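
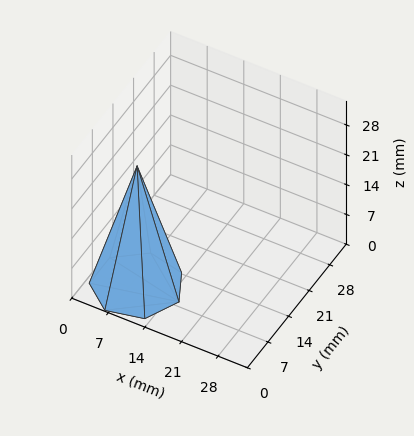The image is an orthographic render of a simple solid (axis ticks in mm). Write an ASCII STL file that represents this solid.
Reading the render: the shape is a regular 7-sided pyramid, base circumscribed radius ≈ 8 mm, apex at z ≈ 28 mm (dimensions read to the nearest mm from the axis ticks). For the STL, each face is triangulated and given an outward normal.

solid part
  facet normal 0.0000 0.0000 -1.0000
    outer loop
      vertex 6.220 15.799 0.000
      vertex 12.988 14.255 0.000
      vertex 16.000 8.000 0.000
    endloop
  endfacet
  facet normal 0.0000 0.0000 -1.0000
    outer loop
      vertex 0.792 11.471 0.000
      vertex 6.220 15.799 0.000
      vertex 16.000 8.000 0.000
    endloop
  endfacet
  facet normal 0.0000 0.0000 -1.0000
    outer loop
      vertex 0.792 4.529 0.000
      vertex 0.792 11.471 0.000
      vertex 16.000 8.000 0.000
    endloop
  endfacet
  facet normal 0.0000 0.0000 -1.0000
    outer loop
      vertex 6.220 0.201 0.000
      vertex 0.792 4.529 0.000
      vertex 16.000 8.000 0.000
    endloop
  endfacet
  facet normal 0.0000 0.0000 -1.0000
    outer loop
      vertex 12.988 1.745 0.000
      vertex 6.220 0.201 0.000
      vertex 16.000 8.000 0.000
    endloop
  endfacet
  facet normal 0.8725 0.4202 0.2493
    outer loop
      vertex 16.000 8.000 0.000
      vertex 12.988 14.255 0.000
      vertex 8.000 8.000 28.000
    endloop
  endfacet
  facet normal 0.2154 0.9442 0.2493
    outer loop
      vertex 12.988 14.255 0.000
      vertex 6.220 15.799 0.000
      vertex 8.000 8.000 28.000
    endloop
  endfacet
  facet normal -0.6037 0.7572 0.2493
    outer loop
      vertex 6.220 15.799 0.000
      vertex 0.792 11.471 0.000
      vertex 8.000 8.000 28.000
    endloop
  endfacet
  facet normal -0.9684 0.0000 0.2493
    outer loop
      vertex 0.792 11.471 0.000
      vertex 0.792 4.529 0.000
      vertex 8.000 8.000 28.000
    endloop
  endfacet
  facet normal -0.6037 -0.7572 0.2493
    outer loop
      vertex 0.792 4.529 0.000
      vertex 6.220 0.201 0.000
      vertex 8.000 8.000 28.000
    endloop
  endfacet
  facet normal 0.2154 -0.9442 0.2493
    outer loop
      vertex 6.220 0.201 0.000
      vertex 12.988 1.745 0.000
      vertex 8.000 8.000 28.000
    endloop
  endfacet
  facet normal 0.8725 -0.4202 0.2493
    outer loop
      vertex 12.988 1.745 0.000
      vertex 16.000 8.000 0.000
      vertex 8.000 8.000 28.000
    endloop
  endfacet
endsolid part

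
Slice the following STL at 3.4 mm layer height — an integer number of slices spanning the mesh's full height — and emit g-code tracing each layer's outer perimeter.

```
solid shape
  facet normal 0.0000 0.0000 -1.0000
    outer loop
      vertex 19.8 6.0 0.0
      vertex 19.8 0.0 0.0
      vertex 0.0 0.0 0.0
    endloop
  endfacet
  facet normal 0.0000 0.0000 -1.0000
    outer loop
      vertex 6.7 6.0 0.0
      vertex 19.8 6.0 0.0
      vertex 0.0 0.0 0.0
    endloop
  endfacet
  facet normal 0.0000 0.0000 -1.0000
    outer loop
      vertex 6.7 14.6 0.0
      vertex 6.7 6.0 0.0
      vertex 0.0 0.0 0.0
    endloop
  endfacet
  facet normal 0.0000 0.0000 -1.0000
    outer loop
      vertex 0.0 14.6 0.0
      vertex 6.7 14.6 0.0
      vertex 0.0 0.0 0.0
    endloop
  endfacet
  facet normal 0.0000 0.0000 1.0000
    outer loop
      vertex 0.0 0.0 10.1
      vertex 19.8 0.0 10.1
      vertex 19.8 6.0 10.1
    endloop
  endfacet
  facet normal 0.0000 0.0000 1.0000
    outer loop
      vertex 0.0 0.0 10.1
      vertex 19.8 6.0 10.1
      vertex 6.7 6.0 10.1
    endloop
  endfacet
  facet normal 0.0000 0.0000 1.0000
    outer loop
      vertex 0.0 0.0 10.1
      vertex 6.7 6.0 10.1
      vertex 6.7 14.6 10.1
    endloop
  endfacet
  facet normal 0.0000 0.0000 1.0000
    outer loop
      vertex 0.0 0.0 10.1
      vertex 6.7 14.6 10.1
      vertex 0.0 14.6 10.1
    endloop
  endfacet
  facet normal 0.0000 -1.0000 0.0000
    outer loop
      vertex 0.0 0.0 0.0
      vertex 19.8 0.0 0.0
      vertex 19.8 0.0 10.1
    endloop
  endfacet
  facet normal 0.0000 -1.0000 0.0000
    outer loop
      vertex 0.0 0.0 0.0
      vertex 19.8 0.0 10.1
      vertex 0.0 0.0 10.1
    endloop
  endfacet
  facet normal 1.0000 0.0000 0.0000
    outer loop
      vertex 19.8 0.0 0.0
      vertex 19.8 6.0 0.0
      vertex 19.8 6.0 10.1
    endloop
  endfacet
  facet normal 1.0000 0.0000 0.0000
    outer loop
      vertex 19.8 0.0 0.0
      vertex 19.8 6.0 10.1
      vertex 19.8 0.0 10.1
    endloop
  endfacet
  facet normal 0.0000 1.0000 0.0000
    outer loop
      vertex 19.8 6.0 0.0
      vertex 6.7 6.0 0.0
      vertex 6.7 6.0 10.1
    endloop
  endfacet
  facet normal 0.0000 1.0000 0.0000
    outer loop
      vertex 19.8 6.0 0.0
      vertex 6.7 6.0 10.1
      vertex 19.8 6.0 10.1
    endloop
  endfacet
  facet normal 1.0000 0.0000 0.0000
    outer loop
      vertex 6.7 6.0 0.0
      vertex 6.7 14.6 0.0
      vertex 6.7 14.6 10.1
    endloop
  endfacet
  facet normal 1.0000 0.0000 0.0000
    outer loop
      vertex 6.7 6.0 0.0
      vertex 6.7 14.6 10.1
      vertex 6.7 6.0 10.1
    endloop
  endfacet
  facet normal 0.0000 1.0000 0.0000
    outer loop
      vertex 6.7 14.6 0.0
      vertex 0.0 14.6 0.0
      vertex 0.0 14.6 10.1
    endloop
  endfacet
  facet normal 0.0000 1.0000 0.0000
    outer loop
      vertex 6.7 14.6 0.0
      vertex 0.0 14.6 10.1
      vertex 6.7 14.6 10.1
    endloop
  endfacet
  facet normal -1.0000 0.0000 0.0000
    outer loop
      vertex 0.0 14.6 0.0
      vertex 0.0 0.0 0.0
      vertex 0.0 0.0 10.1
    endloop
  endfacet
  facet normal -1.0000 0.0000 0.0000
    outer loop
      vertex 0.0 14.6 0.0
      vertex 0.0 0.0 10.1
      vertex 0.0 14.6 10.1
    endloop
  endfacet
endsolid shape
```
; perimeter-only toolpath
G21 ; units = mm
G90 ; absolute positioning
G28 ; home
; layer 1
G0 Z3.4
G0 X0.0 Y0.0
G1 X19.8 Y0.0
G1 X19.8 Y6.0
G1 X6.7 Y6.0
G1 X6.7 Y14.6
G1 X0.0 Y14.6
G1 X0.0 Y0.0
; layer 2
G0 Z6.7
G0 X0.0 Y0.0
G1 X19.8 Y0.0
G1 X19.8 Y6.0
G1 X6.7 Y6.0
G1 X6.7 Y14.6
G1 X0.0 Y14.6
G1 X0.0 Y0.0
; layer 3
G0 Z10.1
G0 X0.0 Y0.0
G1 X19.8 Y0.0
G1 X19.8 Y6.0
G1 X6.7 Y6.0
G1 X6.7 Y14.6
G1 X0.0 Y14.6
G1 X0.0 Y0.0
M2 ; end

The solid is an L-shaped prism: outer 19.8 × 14.6 mm, arm thicknesses ≈ 6 mm (horizontal) and 6.7 mm (vertical), extruded 10.1 mm in z. Slicing at Δz = 3.4 mm — 3 equal slices spanning the solid's height, so layer i sits at z = i·h/3 — gives 3 non-empty perimeters. Each is a 6-segment closed polygon; G0 lifts to the layer z and rapids to the start vertex, then G1 traces the edges.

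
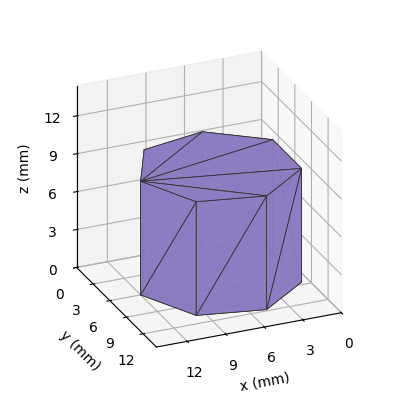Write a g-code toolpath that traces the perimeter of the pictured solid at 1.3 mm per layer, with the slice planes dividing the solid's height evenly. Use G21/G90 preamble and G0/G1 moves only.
Reading the render: the shape is a regular 7-sided prism (a cylinder approximated with 7 flat sides), circumscribed radius ≈ 6 mm, height ≈ 9 mm (dimensions read to the nearest mm from the axis ticks). For the g-code, the solid's height is divided into equal slices at the stated Δz and each level perimeter traced with G1 moves after a G0 lift.

; perimeter-only toolpath
G21 ; units = mm
G90 ; absolute positioning
G28 ; home
; layer 1
G0 Z1.3
G0 X12.0 Y6.0
G1 X9.7 Y10.7
G1 X4.7 Y11.8
G1 X0.6 Y8.6
G1 X0.6 Y3.4
G1 X4.7 Y0.2
G1 X9.7 Y1.3
G1 X12.0 Y6.0
; layer 2
G0 Z2.6
G0 X12.0 Y6.0
G1 X9.7 Y10.7
G1 X4.7 Y11.8
G1 X0.6 Y8.6
G1 X0.6 Y3.4
G1 X4.7 Y0.2
G1 X9.7 Y1.3
G1 X12.0 Y6.0
; layer 3
G0 Z3.9
G0 X12.0 Y6.0
G1 X9.7 Y10.7
G1 X4.7 Y11.8
G1 X0.6 Y8.6
G1 X0.6 Y3.4
G1 X4.7 Y0.2
G1 X9.7 Y1.3
G1 X12.0 Y6.0
; layer 4
G0 Z5.1
G0 X12.0 Y6.0
G1 X9.7 Y10.7
G1 X4.7 Y11.8
G1 X0.6 Y8.6
G1 X0.6 Y3.4
G1 X4.7 Y0.2
G1 X9.7 Y1.3
G1 X12.0 Y6.0
; layer 5
G0 Z6.4
G0 X12.0 Y6.0
G1 X9.7 Y10.7
G1 X4.7 Y11.8
G1 X0.6 Y8.6
G1 X0.6 Y3.4
G1 X4.7 Y0.2
G1 X9.7 Y1.3
G1 X12.0 Y6.0
; layer 6
G0 Z7.7
G0 X12.0 Y6.0
G1 X9.7 Y10.7
G1 X4.7 Y11.8
G1 X0.6 Y8.6
G1 X0.6 Y3.4
G1 X4.7 Y0.2
G1 X9.7 Y1.3
G1 X12.0 Y6.0
; layer 7
G0 Z9.0
G0 X12.0 Y6.0
G1 X9.7 Y10.7
G1 X4.7 Y11.8
G1 X0.6 Y8.6
G1 X0.6 Y3.4
G1 X4.7 Y0.2
G1 X9.7 Y1.3
G1 X12.0 Y6.0
M2 ; end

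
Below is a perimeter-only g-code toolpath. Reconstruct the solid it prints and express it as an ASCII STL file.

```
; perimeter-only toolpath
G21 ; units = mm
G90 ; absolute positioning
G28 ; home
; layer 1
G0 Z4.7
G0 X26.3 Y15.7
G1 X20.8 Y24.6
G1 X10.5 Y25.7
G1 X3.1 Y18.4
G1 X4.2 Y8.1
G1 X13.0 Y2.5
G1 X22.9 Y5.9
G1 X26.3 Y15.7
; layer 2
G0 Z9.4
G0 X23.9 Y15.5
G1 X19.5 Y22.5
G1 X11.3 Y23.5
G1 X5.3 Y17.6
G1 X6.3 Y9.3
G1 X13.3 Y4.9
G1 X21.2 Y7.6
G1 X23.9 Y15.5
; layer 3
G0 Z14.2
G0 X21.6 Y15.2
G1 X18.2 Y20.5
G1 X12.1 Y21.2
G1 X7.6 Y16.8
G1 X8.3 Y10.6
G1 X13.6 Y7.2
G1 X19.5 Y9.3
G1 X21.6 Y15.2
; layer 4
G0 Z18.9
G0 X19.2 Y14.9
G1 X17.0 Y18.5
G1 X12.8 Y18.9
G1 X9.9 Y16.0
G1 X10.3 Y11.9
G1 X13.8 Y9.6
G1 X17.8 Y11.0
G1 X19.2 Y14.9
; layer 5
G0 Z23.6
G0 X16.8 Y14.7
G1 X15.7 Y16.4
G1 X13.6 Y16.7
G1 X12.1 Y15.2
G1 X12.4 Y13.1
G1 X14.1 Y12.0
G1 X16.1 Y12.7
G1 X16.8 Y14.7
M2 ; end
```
solid part
  facet normal 0.0000 0.0000 -1.0000
    outer loop
      vertex 9.7 28.0 0.0
      vertex 22.1 26.6 0.0
      vertex 28.7 16.0 0.0
    endloop
  endfacet
  facet normal 0.0000 0.0000 -1.0000
    outer loop
      vertex 0.8 19.2 0.0
      vertex 9.7 28.0 0.0
      vertex 28.7 16.0 0.0
    endloop
  endfacet
  facet normal 0.0000 0.0000 -1.0000
    outer loop
      vertex 2.2 6.8 0.0
      vertex 0.8 19.2 0.0
      vertex 28.7 16.0 0.0
    endloop
  endfacet
  facet normal 0.0000 0.0000 -1.0000
    outer loop
      vertex 12.7 0.1 0.0
      vertex 2.2 6.8 0.0
      vertex 28.7 16.0 0.0
    endloop
  endfacet
  facet normal 0.0000 0.0000 -1.0000
    outer loop
      vertex 24.6 4.2 0.0
      vertex 12.7 0.1 0.0
      vertex 28.7 16.0 0.0
    endloop
  endfacet
  facet normal 0.7716 0.4804 0.4170
    outer loop
      vertex 28.7 16.0 0.0
      vertex 22.1 26.6 0.0
      vertex 14.4 14.4 28.3
    endloop
  endfacet
  facet normal 0.1020 0.9031 0.4171
    outer loop
      vertex 22.1 26.6 0.0
      vertex 9.7 28.0 0.0
      vertex 14.4 14.4 28.3
    endloop
  endfacet
  facet normal -0.6391 0.6464 0.4168
    outer loop
      vertex 9.7 28.0 0.0
      vertex 0.8 19.2 0.0
      vertex 14.4 14.4 28.3
    endloop
  endfacet
  facet normal -0.9033 -0.1020 0.4168
    outer loop
      vertex 0.8 19.2 0.0
      vertex 2.2 6.8 0.0
      vertex 14.4 14.4 28.3
    endloop
  endfacet
  facet normal -0.4890 -0.7664 0.4166
    outer loop
      vertex 2.2 6.8 0.0
      vertex 12.7 0.1 0.0
      vertex 14.4 14.4 28.3
    endloop
  endfacet
  facet normal 0.2961 -0.8595 0.4165
    outer loop
      vertex 12.7 0.1 0.0
      vertex 24.6 4.2 0.0
      vertex 14.4 14.4 28.3
    endloop
  endfacet
  facet normal 0.8586 -0.2983 0.4170
    outer loop
      vertex 24.6 4.2 0.0
      vertex 28.7 16.0 0.0
      vertex 14.4 14.4 28.3
    endloop
  endfacet
endsolid part

The G0 Z moves step by Δz≈4.7 mm. The G1 loops shrink linearly with z, so the solid tapers from its base footprint up to z≈28.3. Closing with a flat bottom cap and the tapered top and triangulating gives 12 facets — a regular 7-sided pyramid, base circumscribed radius ≈ 14.4 mm, apex at z ≈ 28.3 mm.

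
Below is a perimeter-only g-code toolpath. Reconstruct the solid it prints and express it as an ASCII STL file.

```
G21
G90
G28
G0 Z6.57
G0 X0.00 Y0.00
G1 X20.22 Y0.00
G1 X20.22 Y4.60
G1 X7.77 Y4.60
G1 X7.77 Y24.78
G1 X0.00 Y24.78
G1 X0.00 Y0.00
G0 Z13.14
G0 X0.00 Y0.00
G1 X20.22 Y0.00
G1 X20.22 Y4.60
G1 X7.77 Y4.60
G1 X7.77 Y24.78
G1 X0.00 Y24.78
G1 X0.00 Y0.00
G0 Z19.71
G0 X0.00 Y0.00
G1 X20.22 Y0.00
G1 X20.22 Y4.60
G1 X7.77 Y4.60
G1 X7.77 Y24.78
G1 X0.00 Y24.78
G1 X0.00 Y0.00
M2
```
solid part
  facet normal 0.0000 0.0000 -1.0000
    outer loop
      vertex 20.22 4.60 0.00
      vertex 20.22 0.00 0.00
      vertex 0.00 0.00 0.00
    endloop
  endfacet
  facet normal 0.0000 0.0000 -1.0000
    outer loop
      vertex 7.77 4.60 0.00
      vertex 20.22 4.60 0.00
      vertex 0.00 0.00 0.00
    endloop
  endfacet
  facet normal 0.0000 0.0000 -1.0000
    outer loop
      vertex 7.77 24.78 0.00
      vertex 7.77 4.60 0.00
      vertex 0.00 0.00 0.00
    endloop
  endfacet
  facet normal 0.0000 0.0000 -1.0000
    outer loop
      vertex 0.00 24.78 0.00
      vertex 7.77 24.78 0.00
      vertex 0.00 0.00 0.00
    endloop
  endfacet
  facet normal 0.0000 0.0000 1.0000
    outer loop
      vertex 0.00 0.00 19.71
      vertex 20.22 0.00 19.71
      vertex 20.22 4.60 19.71
    endloop
  endfacet
  facet normal 0.0000 0.0000 1.0000
    outer loop
      vertex 0.00 0.00 19.71
      vertex 20.22 4.60 19.71
      vertex 7.77 4.60 19.71
    endloop
  endfacet
  facet normal 0.0000 0.0000 1.0000
    outer loop
      vertex 0.00 0.00 19.71
      vertex 7.77 4.60 19.71
      vertex 7.77 24.78 19.71
    endloop
  endfacet
  facet normal 0.0000 0.0000 1.0000
    outer loop
      vertex 0.00 0.00 19.71
      vertex 7.77 24.78 19.71
      vertex 0.00 24.78 19.71
    endloop
  endfacet
  facet normal 0.0000 -1.0000 0.0000
    outer loop
      vertex 0.00 0.00 0.00
      vertex 20.22 0.00 0.00
      vertex 20.22 0.00 19.71
    endloop
  endfacet
  facet normal 0.0000 -1.0000 0.0000
    outer loop
      vertex 0.00 0.00 0.00
      vertex 20.22 0.00 19.71
      vertex 0.00 0.00 19.71
    endloop
  endfacet
  facet normal 1.0000 0.0000 0.0000
    outer loop
      vertex 20.22 0.00 0.00
      vertex 20.22 4.60 0.00
      vertex 20.22 4.60 19.71
    endloop
  endfacet
  facet normal 1.0000 0.0000 0.0000
    outer loop
      vertex 20.22 0.00 0.00
      vertex 20.22 4.60 19.71
      vertex 20.22 0.00 19.71
    endloop
  endfacet
  facet normal 0.0000 1.0000 0.0000
    outer loop
      vertex 20.22 4.60 0.00
      vertex 7.77 4.60 0.00
      vertex 7.77 4.60 19.71
    endloop
  endfacet
  facet normal 0.0000 1.0000 0.0000
    outer loop
      vertex 20.22 4.60 0.00
      vertex 7.77 4.60 19.71
      vertex 20.22 4.60 19.71
    endloop
  endfacet
  facet normal 1.0000 0.0000 0.0000
    outer loop
      vertex 7.77 4.60 0.00
      vertex 7.77 24.78 0.00
      vertex 7.77 24.78 19.71
    endloop
  endfacet
  facet normal 1.0000 0.0000 0.0000
    outer loop
      vertex 7.77 4.60 0.00
      vertex 7.77 24.78 19.71
      vertex 7.77 4.60 19.71
    endloop
  endfacet
  facet normal 0.0000 1.0000 0.0000
    outer loop
      vertex 7.77 24.78 0.00
      vertex 0.00 24.78 0.00
      vertex 0.00 24.78 19.71
    endloop
  endfacet
  facet normal 0.0000 1.0000 0.0000
    outer loop
      vertex 7.77 24.78 0.00
      vertex 0.00 24.78 19.71
      vertex 7.77 24.78 19.71
    endloop
  endfacet
  facet normal -1.0000 0.0000 0.0000
    outer loop
      vertex 0.00 24.78 0.00
      vertex 0.00 0.00 0.00
      vertex 0.00 0.00 19.71
    endloop
  endfacet
  facet normal -1.0000 0.0000 0.0000
    outer loop
      vertex 0.00 24.78 0.00
      vertex 0.00 0.00 19.71
      vertex 0.00 24.78 19.71
    endloop
  endfacet
endsolid part

The G0 Z moves step by Δz≈6.57 mm. Every layer's G1 loop is the same polygon, so the solid is a straight extrusion of it from z=0 to z≈19.7. Closing with flat bottom and top caps and triangulating gives 20 facets — an L-shaped prism: outer 20.2 × 24.8 mm, arm thicknesses ≈ 4.6 mm (horizontal) and 7.77 mm (vertical), extruded 19.7 mm in z.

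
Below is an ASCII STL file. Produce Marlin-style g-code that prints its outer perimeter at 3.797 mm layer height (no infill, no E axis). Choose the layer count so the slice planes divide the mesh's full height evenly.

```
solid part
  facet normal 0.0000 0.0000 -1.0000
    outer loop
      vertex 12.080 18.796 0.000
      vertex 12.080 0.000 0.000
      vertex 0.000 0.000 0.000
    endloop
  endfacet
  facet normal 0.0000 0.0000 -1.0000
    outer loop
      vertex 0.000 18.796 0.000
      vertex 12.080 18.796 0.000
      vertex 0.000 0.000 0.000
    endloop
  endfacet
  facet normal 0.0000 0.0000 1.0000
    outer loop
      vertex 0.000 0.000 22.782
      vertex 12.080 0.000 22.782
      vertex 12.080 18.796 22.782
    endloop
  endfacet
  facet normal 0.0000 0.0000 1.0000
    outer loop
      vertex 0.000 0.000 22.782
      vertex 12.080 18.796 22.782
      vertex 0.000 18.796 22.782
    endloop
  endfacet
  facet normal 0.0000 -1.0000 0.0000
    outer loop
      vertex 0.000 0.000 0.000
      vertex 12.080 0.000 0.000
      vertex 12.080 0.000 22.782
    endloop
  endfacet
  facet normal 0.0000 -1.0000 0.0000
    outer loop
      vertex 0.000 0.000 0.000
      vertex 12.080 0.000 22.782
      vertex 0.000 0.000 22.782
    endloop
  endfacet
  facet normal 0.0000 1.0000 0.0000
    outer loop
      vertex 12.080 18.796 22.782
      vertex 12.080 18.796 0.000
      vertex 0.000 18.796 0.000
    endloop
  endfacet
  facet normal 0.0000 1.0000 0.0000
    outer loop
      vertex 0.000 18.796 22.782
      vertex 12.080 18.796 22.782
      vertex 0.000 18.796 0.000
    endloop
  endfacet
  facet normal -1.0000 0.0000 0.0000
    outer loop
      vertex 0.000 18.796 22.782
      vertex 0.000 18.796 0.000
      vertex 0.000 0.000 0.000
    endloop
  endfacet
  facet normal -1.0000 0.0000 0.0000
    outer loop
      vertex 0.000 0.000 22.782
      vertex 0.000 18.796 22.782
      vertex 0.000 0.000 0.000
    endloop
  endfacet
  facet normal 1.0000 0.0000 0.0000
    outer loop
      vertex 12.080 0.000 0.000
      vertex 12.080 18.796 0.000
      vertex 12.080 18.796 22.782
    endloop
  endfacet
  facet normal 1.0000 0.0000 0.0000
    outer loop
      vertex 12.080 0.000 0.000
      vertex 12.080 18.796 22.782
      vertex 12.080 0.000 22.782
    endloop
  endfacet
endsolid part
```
; perimeter-only toolpath
G21 ; units = mm
G90 ; absolute positioning
G28 ; home
; layer 1
G0 Z3.797
G0 X0.000 Y0.000
G1 X12.080 Y0.000
G1 X12.080 Y18.796
G1 X0.000 Y18.796
G1 X0.000 Y0.000
; layer 2
G0 Z7.594
G0 X0.000 Y0.000
G1 X12.080 Y0.000
G1 X12.080 Y18.796
G1 X0.000 Y18.796
G1 X0.000 Y0.000
; layer 3
G0 Z11.391
G0 X0.000 Y0.000
G1 X12.080 Y0.000
G1 X12.080 Y18.796
G1 X0.000 Y18.796
G1 X0.000 Y0.000
; layer 4
G0 Z15.188
G0 X0.000 Y0.000
G1 X12.080 Y0.000
G1 X12.080 Y18.796
G1 X0.000 Y18.796
G1 X0.000 Y0.000
; layer 5
G0 Z18.985
G0 X0.000 Y0.000
G1 X12.080 Y0.000
G1 X12.080 Y18.796
G1 X0.000 Y18.796
G1 X0.000 Y0.000
; layer 6
G0 Z22.782
G0 X0.000 Y0.000
G1 X12.080 Y0.000
G1 X12.080 Y18.796
G1 X0.000 Y18.796
G1 X0.000 Y0.000
M2 ; end

The solid is a rectangular box, roughly 12.1 × 18.8 mm footprint and 22.8 mm tall. Slicing at Δz = 3.797 mm — 6 equal slices spanning the solid's height, so layer i sits at z = i·h/6 — gives 6 non-empty perimeters. Each is a 4-segment closed polygon; G0 lifts to the layer z and rapids to the start vertex, then G1 traces the edges.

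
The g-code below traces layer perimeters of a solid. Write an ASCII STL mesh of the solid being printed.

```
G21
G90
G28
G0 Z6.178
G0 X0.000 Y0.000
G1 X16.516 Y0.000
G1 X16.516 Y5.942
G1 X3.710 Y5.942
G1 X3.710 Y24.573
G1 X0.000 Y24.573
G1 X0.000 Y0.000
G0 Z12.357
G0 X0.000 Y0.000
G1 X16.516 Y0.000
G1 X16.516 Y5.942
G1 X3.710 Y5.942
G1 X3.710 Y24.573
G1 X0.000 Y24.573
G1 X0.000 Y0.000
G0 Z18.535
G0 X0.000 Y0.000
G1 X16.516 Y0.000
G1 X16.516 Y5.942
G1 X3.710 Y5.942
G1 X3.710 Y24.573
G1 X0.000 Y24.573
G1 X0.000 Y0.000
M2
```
solid part
  facet normal 0.0000 0.0000 -1.0000
    outer loop
      vertex 16.516 5.942 0.000
      vertex 16.516 0.000 0.000
      vertex 0.000 0.000 0.000
    endloop
  endfacet
  facet normal 0.0000 0.0000 -1.0000
    outer loop
      vertex 3.710 5.942 0.000
      vertex 16.516 5.942 0.000
      vertex 0.000 0.000 0.000
    endloop
  endfacet
  facet normal 0.0000 0.0000 -1.0000
    outer loop
      vertex 3.710 24.573 0.000
      vertex 3.710 5.942 0.000
      vertex 0.000 0.000 0.000
    endloop
  endfacet
  facet normal 0.0000 0.0000 -1.0000
    outer loop
      vertex 0.000 24.573 0.000
      vertex 3.710 24.573 0.000
      vertex 0.000 0.000 0.000
    endloop
  endfacet
  facet normal 0.0000 0.0000 1.0000
    outer loop
      vertex 0.000 0.000 18.535
      vertex 16.516 0.000 18.535
      vertex 16.516 5.942 18.535
    endloop
  endfacet
  facet normal 0.0000 0.0000 1.0000
    outer loop
      vertex 0.000 0.000 18.535
      vertex 16.516 5.942 18.535
      vertex 3.710 5.942 18.535
    endloop
  endfacet
  facet normal 0.0000 0.0000 1.0000
    outer loop
      vertex 0.000 0.000 18.535
      vertex 3.710 5.942 18.535
      vertex 3.710 24.573 18.535
    endloop
  endfacet
  facet normal 0.0000 0.0000 1.0000
    outer loop
      vertex 0.000 0.000 18.535
      vertex 3.710 24.573 18.535
      vertex 0.000 24.573 18.535
    endloop
  endfacet
  facet normal 0.0000 -1.0000 0.0000
    outer loop
      vertex 0.000 0.000 0.000
      vertex 16.516 0.000 0.000
      vertex 16.516 0.000 18.535
    endloop
  endfacet
  facet normal 0.0000 -1.0000 0.0000
    outer loop
      vertex 0.000 0.000 0.000
      vertex 16.516 0.000 18.535
      vertex 0.000 0.000 18.535
    endloop
  endfacet
  facet normal 1.0000 0.0000 0.0000
    outer loop
      vertex 16.516 0.000 0.000
      vertex 16.516 5.942 0.000
      vertex 16.516 5.942 18.535
    endloop
  endfacet
  facet normal 1.0000 0.0000 0.0000
    outer loop
      vertex 16.516 0.000 0.000
      vertex 16.516 5.942 18.535
      vertex 16.516 0.000 18.535
    endloop
  endfacet
  facet normal 0.0000 1.0000 0.0000
    outer loop
      vertex 16.516 5.942 0.000
      vertex 3.710 5.942 0.000
      vertex 3.710 5.942 18.535
    endloop
  endfacet
  facet normal 0.0000 1.0000 0.0000
    outer loop
      vertex 16.516 5.942 0.000
      vertex 3.710 5.942 18.535
      vertex 16.516 5.942 18.535
    endloop
  endfacet
  facet normal 1.0000 0.0000 0.0000
    outer loop
      vertex 3.710 5.942 0.000
      vertex 3.710 24.573 0.000
      vertex 3.710 24.573 18.535
    endloop
  endfacet
  facet normal 1.0000 0.0000 0.0000
    outer loop
      vertex 3.710 5.942 0.000
      vertex 3.710 24.573 18.535
      vertex 3.710 5.942 18.535
    endloop
  endfacet
  facet normal 0.0000 1.0000 0.0000
    outer loop
      vertex 3.710 24.573 0.000
      vertex 0.000 24.573 0.000
      vertex 0.000 24.573 18.535
    endloop
  endfacet
  facet normal 0.0000 1.0000 0.0000
    outer loop
      vertex 3.710 24.573 0.000
      vertex 0.000 24.573 18.535
      vertex 3.710 24.573 18.535
    endloop
  endfacet
  facet normal -1.0000 0.0000 0.0000
    outer loop
      vertex 0.000 24.573 0.000
      vertex 0.000 0.000 0.000
      vertex 0.000 0.000 18.535
    endloop
  endfacet
  facet normal -1.0000 0.0000 0.0000
    outer loop
      vertex 0.000 24.573 0.000
      vertex 0.000 0.000 18.535
      vertex 0.000 24.573 18.535
    endloop
  endfacet
endsolid part

The G0 Z moves step by Δz≈6.178 mm. Every layer's G1 loop is the same polygon, so the solid is a straight extrusion of it from z=0 to z≈18.5. Closing with flat bottom and top caps and triangulating gives 20 facets — an L-shaped prism: outer 16.5 × 24.6 mm, arm thicknesses ≈ 5.94 mm (horizontal) and 3.71 mm (vertical), extruded 18.5 mm in z.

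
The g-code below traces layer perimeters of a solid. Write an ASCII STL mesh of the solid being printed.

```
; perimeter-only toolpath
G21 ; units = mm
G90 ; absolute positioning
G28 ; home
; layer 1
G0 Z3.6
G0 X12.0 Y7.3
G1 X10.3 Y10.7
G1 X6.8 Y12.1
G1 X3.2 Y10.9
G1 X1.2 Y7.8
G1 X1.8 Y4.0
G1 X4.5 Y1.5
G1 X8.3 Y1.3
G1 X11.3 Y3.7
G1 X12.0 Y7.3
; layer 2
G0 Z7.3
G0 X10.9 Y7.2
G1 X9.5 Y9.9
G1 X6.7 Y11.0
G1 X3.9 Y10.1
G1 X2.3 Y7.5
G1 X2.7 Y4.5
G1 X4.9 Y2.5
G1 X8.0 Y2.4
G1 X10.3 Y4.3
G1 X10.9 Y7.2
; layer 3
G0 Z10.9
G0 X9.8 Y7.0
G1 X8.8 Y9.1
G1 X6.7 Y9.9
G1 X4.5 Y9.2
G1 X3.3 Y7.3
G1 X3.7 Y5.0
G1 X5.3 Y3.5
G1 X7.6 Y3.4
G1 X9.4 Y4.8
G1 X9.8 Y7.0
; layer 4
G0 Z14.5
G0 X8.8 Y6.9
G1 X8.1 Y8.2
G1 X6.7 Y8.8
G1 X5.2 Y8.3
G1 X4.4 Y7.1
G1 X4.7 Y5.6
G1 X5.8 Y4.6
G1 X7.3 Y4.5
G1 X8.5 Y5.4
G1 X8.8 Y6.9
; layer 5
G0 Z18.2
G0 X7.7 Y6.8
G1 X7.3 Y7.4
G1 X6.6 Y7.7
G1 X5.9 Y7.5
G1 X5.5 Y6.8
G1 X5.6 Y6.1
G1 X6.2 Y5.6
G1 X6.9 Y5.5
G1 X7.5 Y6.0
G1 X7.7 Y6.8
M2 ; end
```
solid part
  facet normal 0.0000 0.0000 -1.0000
    outer loop
      vertex 6.8 13.2 0.0
      vertex 11.0 11.5 0.0
      vertex 13.1 7.5 0.0
    endloop
  endfacet
  facet normal 0.0000 0.0000 -1.0000
    outer loop
      vertex 2.5 11.8 0.0
      vertex 6.8 13.2 0.0
      vertex 13.1 7.5 0.0
    endloop
  endfacet
  facet normal 0.0000 0.0000 -1.0000
    outer loop
      vertex 0.1 8.0 0.0
      vertex 2.5 11.8 0.0
      vertex 13.1 7.5 0.0
    endloop
  endfacet
  facet normal 0.0000 0.0000 -1.0000
    outer loop
      vertex 0.8 3.5 0.0
      vertex 0.1 8.0 0.0
      vertex 13.1 7.5 0.0
    endloop
  endfacet
  facet normal 0.0000 0.0000 -1.0000
    outer loop
      vertex 4.1 0.5 0.0
      vertex 0.8 3.5 0.0
      vertex 13.1 7.5 0.0
    endloop
  endfacet
  facet normal 0.0000 0.0000 -1.0000
    outer loop
      vertex 8.7 0.3 0.0
      vertex 4.1 0.5 0.0
      vertex 13.1 7.5 0.0
    endloop
  endfacet
  facet normal 0.0000 0.0000 -1.0000
    outer loop
      vertex 12.2 3.1 0.0
      vertex 8.7 0.3 0.0
      vertex 13.1 7.5 0.0
    endloop
  endfacet
  facet normal 0.8519 0.4472 0.2725
    outer loop
      vertex 13.1 7.5 0.0
      vertex 11.0 11.5 0.0
      vertex 6.6 6.6 21.8
    endloop
  endfacet
  facet normal 0.3609 0.8917 0.2733
    outer loop
      vertex 11.0 11.5 0.0
      vertex 6.8 13.2 0.0
      vertex 6.6 6.6 21.8
    endloop
  endfacet
  facet normal -0.2977 0.9144 0.2741
    outer loop
      vertex 6.8 13.2 0.0
      vertex 2.5 11.8 0.0
      vertex 6.6 6.6 21.8
    endloop
  endfacet
  facet normal -0.8128 0.5134 0.2753
    outer loop
      vertex 2.5 11.8 0.0
      vertex 0.1 8.0 0.0
      vertex 6.6 6.6 21.8
    endloop
  endfacet
  facet normal -0.9503 -0.1478 0.2739
    outer loop
      vertex 0.1 8.0 0.0
      vertex 0.8 3.5 0.0
      vertex 6.6 6.6 21.8
    endloop
  endfacet
  facet normal -0.6471 -0.7118 0.2734
    outer loop
      vertex 0.8 3.5 0.0
      vertex 4.1 0.5 0.0
      vertex 6.6 6.6 21.8
    endloop
  endfacet
  facet normal -0.0418 -0.9609 0.2737
    outer loop
      vertex 4.1 0.5 0.0
      vertex 8.7 0.3 0.0
      vertex 6.6 6.6 21.8
    endloop
  endfacet
  facet normal 0.6006 -0.7508 0.2748
    outer loop
      vertex 8.7 0.3 0.0
      vertex 12.2 3.1 0.0
      vertex 6.6 6.6 21.8
    endloop
  endfacet
  facet normal 0.9425 -0.1928 0.2731
    outer loop
      vertex 12.2 3.1 0.0
      vertex 13.1 7.5 0.0
      vertex 6.6 6.6 21.8
    endloop
  endfacet
endsolid part

The G0 Z moves step by Δz≈3.6 mm. The G1 loops shrink linearly with z, so the solid tapers from its base footprint up to z≈21.8. Closing with a flat bottom cap and the tapered top and triangulating gives 16 facets — a regular 9-sided pyramid, base circumscribed radius ≈ 6.6 mm, apex at z ≈ 21.8 mm.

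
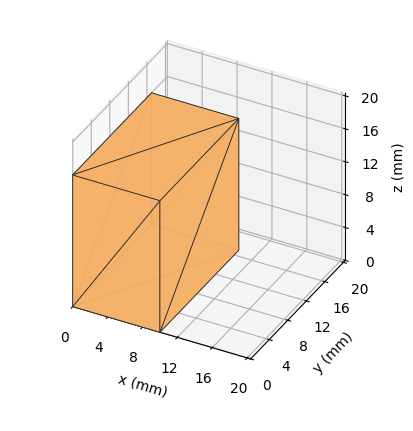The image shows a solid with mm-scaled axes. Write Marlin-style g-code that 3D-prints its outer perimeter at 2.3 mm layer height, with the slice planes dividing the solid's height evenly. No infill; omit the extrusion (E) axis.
Reading the render: the shape is a rectangular box, roughly 10 × 17 mm footprint and 16 mm tall (dimensions read to the nearest mm from the axis ticks). For the g-code, the solid's height is divided into equal slices at the stated Δz and each level perimeter traced with G1 moves after a G0 lift.

; perimeter-only toolpath
G21 ; units = mm
G90 ; absolute positioning
G28 ; home
; layer 1
G0 Z2.3
G0 X0.0 Y0.0
G1 X10.0 Y0.0
G1 X10.0 Y17.0
G1 X0.0 Y17.0
G1 X0.0 Y0.0
; layer 2
G0 Z4.6
G0 X0.0 Y0.0
G1 X10.0 Y0.0
G1 X10.0 Y17.0
G1 X0.0 Y17.0
G1 X0.0 Y0.0
; layer 3
G0 Z6.9
G0 X0.0 Y0.0
G1 X10.0 Y0.0
G1 X10.0 Y17.0
G1 X0.0 Y17.0
G1 X0.0 Y0.0
; layer 4
G0 Z9.1
G0 X0.0 Y0.0
G1 X10.0 Y0.0
G1 X10.0 Y17.0
G1 X0.0 Y17.0
G1 X0.0 Y0.0
; layer 5
G0 Z11.4
G0 X0.0 Y0.0
G1 X10.0 Y0.0
G1 X10.0 Y17.0
G1 X0.0 Y17.0
G1 X0.0 Y0.0
; layer 6
G0 Z13.7
G0 X0.0 Y0.0
G1 X10.0 Y0.0
G1 X10.0 Y17.0
G1 X0.0 Y17.0
G1 X0.0 Y0.0
; layer 7
G0 Z16.0
G0 X0.0 Y0.0
G1 X10.0 Y0.0
G1 X10.0 Y17.0
G1 X0.0 Y17.0
G1 X0.0 Y0.0
M2 ; end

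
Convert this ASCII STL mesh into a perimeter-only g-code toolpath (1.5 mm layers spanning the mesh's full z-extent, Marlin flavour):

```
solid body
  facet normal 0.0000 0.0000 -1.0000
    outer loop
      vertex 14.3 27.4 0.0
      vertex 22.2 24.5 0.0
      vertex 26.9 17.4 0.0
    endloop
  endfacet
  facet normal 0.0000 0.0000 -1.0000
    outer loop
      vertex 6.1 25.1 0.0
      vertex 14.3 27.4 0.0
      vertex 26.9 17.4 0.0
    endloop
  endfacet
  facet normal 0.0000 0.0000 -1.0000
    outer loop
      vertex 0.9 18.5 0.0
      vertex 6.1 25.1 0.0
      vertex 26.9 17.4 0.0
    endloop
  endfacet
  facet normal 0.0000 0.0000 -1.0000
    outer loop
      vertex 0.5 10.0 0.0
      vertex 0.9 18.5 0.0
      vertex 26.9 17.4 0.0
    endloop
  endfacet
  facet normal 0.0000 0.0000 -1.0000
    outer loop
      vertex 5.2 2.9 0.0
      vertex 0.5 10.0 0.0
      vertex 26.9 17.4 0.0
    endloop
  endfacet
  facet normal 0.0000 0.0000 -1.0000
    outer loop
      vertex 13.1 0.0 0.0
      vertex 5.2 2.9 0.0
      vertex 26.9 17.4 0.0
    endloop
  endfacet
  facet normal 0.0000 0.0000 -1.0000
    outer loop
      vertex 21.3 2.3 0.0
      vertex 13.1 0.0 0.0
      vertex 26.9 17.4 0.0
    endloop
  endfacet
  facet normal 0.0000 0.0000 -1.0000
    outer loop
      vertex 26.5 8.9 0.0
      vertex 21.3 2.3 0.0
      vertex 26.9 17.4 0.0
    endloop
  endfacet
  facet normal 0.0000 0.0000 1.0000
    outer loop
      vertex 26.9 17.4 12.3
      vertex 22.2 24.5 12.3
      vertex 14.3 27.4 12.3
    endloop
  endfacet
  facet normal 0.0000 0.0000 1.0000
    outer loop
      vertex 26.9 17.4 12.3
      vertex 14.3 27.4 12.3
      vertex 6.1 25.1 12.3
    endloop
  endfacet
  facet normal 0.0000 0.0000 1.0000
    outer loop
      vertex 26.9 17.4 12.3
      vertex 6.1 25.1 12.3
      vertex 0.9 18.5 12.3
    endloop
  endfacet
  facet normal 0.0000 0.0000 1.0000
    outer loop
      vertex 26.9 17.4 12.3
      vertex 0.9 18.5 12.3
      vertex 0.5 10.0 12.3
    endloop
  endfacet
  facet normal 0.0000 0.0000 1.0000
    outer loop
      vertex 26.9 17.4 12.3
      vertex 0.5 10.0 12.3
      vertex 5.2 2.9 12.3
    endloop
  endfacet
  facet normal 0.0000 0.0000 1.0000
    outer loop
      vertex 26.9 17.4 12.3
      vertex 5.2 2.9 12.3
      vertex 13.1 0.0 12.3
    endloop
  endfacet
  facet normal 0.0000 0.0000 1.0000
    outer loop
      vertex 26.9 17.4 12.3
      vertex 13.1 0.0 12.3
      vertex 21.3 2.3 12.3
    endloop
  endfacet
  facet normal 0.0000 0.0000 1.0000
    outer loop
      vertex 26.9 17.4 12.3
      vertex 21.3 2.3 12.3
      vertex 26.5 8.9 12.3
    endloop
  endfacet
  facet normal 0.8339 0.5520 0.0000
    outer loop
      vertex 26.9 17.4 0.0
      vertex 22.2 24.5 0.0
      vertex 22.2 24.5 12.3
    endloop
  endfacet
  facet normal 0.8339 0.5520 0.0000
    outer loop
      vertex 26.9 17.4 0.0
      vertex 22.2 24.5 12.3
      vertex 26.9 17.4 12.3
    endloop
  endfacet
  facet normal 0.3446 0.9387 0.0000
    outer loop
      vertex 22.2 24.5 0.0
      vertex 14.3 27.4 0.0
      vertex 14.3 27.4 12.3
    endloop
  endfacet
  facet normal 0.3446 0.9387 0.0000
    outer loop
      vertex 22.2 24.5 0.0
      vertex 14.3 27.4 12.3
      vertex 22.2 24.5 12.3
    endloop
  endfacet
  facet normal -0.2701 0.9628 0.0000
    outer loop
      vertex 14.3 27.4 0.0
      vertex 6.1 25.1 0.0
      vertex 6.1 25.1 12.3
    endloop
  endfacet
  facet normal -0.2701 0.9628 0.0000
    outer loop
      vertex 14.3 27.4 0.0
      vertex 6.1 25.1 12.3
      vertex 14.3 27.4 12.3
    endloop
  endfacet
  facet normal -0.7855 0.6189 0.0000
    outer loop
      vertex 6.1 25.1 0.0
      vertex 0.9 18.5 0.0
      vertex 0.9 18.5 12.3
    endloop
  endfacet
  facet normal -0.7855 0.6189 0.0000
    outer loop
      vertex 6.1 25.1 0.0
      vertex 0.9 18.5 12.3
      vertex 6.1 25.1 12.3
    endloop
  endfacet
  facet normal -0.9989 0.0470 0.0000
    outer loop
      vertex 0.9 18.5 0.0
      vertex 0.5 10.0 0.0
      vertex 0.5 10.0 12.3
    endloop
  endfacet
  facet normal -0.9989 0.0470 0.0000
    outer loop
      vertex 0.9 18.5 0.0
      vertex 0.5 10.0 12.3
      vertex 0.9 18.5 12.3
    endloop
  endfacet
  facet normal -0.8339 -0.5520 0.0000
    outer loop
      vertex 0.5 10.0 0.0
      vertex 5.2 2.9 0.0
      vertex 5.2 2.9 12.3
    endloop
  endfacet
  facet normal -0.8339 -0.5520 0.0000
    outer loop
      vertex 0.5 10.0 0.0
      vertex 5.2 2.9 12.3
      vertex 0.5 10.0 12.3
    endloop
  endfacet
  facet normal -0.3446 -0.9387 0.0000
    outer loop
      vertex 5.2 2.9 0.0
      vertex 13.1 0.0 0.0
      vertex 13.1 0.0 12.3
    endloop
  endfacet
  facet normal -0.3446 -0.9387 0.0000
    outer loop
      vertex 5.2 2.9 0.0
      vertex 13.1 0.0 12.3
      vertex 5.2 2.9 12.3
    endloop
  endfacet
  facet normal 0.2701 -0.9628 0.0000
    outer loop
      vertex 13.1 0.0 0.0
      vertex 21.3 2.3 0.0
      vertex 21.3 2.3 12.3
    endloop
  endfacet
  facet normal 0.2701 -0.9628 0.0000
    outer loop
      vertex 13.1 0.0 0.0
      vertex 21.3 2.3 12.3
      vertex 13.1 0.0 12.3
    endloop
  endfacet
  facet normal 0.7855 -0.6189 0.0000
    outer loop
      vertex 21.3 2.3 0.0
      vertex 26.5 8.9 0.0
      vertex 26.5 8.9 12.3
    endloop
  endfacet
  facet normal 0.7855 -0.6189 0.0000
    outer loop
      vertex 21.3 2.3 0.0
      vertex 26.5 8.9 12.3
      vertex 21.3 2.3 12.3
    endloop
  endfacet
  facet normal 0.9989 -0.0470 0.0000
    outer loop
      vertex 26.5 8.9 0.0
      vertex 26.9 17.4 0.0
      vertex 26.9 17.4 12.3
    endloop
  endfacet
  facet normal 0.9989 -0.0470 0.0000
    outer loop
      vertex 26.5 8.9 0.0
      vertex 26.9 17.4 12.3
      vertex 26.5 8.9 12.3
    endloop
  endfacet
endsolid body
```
; perimeter-only toolpath
G21 ; units = mm
G90 ; absolute positioning
G28 ; home
; layer 1
G0 Z1.5
G0 X26.9 Y17.4
G1 X22.2 Y24.5
G1 X14.3 Y27.4
G1 X6.1 Y25.1
G1 X0.9 Y18.5
G1 X0.5 Y10.0
G1 X5.2 Y2.9
G1 X13.1 Y0.0
G1 X21.3 Y2.3
G1 X26.5 Y8.9
G1 X26.9 Y17.4
; layer 2
G0 Z3.1
G0 X26.9 Y17.4
G1 X22.2 Y24.5
G1 X14.3 Y27.4
G1 X6.1 Y25.1
G1 X0.9 Y18.5
G1 X0.5 Y10.0
G1 X5.2 Y2.9
G1 X13.1 Y0.0
G1 X21.3 Y2.3
G1 X26.5 Y8.9
G1 X26.9 Y17.4
; layer 3
G0 Z4.6
G0 X26.9 Y17.4
G1 X22.2 Y24.5
G1 X14.3 Y27.4
G1 X6.1 Y25.1
G1 X0.9 Y18.5
G1 X0.5 Y10.0
G1 X5.2 Y2.9
G1 X13.1 Y0.0
G1 X21.3 Y2.3
G1 X26.5 Y8.9
G1 X26.9 Y17.4
; layer 4
G0 Z6.2
G0 X26.9 Y17.4
G1 X22.2 Y24.5
G1 X14.3 Y27.4
G1 X6.1 Y25.1
G1 X0.9 Y18.5
G1 X0.5 Y10.0
G1 X5.2 Y2.9
G1 X13.1 Y0.0
G1 X21.3 Y2.3
G1 X26.5 Y8.9
G1 X26.9 Y17.4
; layer 5
G0 Z7.7
G0 X26.9 Y17.4
G1 X22.2 Y24.5
G1 X14.3 Y27.4
G1 X6.1 Y25.1
G1 X0.9 Y18.5
G1 X0.5 Y10.0
G1 X5.2 Y2.9
G1 X13.1 Y0.0
G1 X21.3 Y2.3
G1 X26.5 Y8.9
G1 X26.9 Y17.4
; layer 6
G0 Z9.2
G0 X26.9 Y17.4
G1 X22.2 Y24.5
G1 X14.3 Y27.4
G1 X6.1 Y25.1
G1 X0.9 Y18.5
G1 X0.5 Y10.0
G1 X5.2 Y2.9
G1 X13.1 Y0.0
G1 X21.3 Y2.3
G1 X26.5 Y8.9
G1 X26.9 Y17.4
; layer 7
G0 Z10.8
G0 X26.9 Y17.4
G1 X22.2 Y24.5
G1 X14.3 Y27.4
G1 X6.1 Y25.1
G1 X0.9 Y18.5
G1 X0.5 Y10.0
G1 X5.2 Y2.9
G1 X13.1 Y0.0
G1 X21.3 Y2.3
G1 X26.5 Y8.9
G1 X26.9 Y17.4
; layer 8
G0 Z12.3
G0 X26.9 Y17.4
G1 X22.2 Y24.5
G1 X14.3 Y27.4
G1 X6.1 Y25.1
G1 X0.9 Y18.5
G1 X0.5 Y10.0
G1 X5.2 Y2.9
G1 X13.1 Y0.0
G1 X21.3 Y2.3
G1 X26.5 Y8.9
G1 X26.9 Y17.4
M2 ; end

The solid is a regular 10-sided prism (a cylinder approximated with 10 flat sides), circumscribed radius ≈ 13.7 mm, height ≈ 12.3 mm. Slicing at Δz = 1.5 mm — 8 equal slices spanning the solid's height, so layer i sits at z = i·h/8 — gives 8 non-empty perimeters. Each is a 10-segment closed polygon; G0 lifts to the layer z and rapids to the start vertex, then G1 traces the edges.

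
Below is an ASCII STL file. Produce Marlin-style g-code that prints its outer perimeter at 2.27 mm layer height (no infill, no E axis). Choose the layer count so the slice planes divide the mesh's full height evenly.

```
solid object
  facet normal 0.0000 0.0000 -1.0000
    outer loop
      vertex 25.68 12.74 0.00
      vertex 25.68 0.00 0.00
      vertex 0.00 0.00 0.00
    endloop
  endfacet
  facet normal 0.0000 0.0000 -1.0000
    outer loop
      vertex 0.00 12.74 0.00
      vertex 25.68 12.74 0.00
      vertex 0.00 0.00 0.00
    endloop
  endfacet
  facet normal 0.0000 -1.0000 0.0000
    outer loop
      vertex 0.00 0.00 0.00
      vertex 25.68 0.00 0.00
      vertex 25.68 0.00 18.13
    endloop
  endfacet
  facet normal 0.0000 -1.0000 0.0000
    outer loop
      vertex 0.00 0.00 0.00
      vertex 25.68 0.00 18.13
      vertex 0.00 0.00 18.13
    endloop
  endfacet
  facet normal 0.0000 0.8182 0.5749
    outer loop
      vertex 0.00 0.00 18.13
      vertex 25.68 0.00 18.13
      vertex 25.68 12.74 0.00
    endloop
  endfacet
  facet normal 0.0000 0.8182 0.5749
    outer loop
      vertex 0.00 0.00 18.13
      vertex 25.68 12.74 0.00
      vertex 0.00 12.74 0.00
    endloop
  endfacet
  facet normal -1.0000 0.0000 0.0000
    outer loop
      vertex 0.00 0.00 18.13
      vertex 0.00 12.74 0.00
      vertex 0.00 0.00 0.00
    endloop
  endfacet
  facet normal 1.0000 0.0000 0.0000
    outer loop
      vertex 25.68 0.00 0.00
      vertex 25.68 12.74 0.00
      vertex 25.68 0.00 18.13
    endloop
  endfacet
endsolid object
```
; perimeter-only toolpath
G21 ; units = mm
G90 ; absolute positioning
G28 ; home
; layer 1
G0 Z2.27
G0 X0.00 Y0.00
G1 X25.68 Y0.00
G1 X25.68 Y11.15
G1 X0.00 Y11.15
G1 X0.00 Y0.00
; layer 2
G0 Z4.53
G0 X0.00 Y0.00
G1 X25.68 Y0.00
G1 X25.68 Y9.55
G1 X0.00 Y9.55
G1 X0.00 Y0.00
; layer 3
G0 Z6.80
G0 X0.00 Y0.00
G1 X25.68 Y0.00
G1 X25.68 Y7.96
G1 X0.00 Y7.96
G1 X0.00 Y0.00
; layer 4
G0 Z9.06
G0 X0.00 Y0.00
G1 X25.68 Y0.00
G1 X25.68 Y6.37
G1 X0.00 Y6.37
G1 X0.00 Y0.00
; layer 5
G0 Z11.33
G0 X0.00 Y0.00
G1 X25.68 Y0.00
G1 X25.68 Y4.78
G1 X0.00 Y4.78
G1 X0.00 Y0.00
; layer 6
G0 Z13.60
G0 X0.00 Y0.00
G1 X25.68 Y0.00
G1 X25.68 Y3.19
G1 X0.00 Y3.19
G1 X0.00 Y0.00
; layer 7
G0 Z15.86
G0 X0.00 Y0.00
G1 X25.68 Y0.00
G1 X25.68 Y1.59
G1 X0.00 Y1.59
G1 X0.00 Y0.00
M2 ; end

The solid is a wedge (ramp): 25.7 × 12.7 mm base, rising to 18.1 mm along the y=0 edge and sloping linearly to z=0 at y=12.7. Slicing at Δz = 2.27 mm — 8 equal slices spanning the solid's height, so layer i sits at z = i·h/8 — gives 7 non-empty perimeters. Each is a 4-segment closed polygon; G0 lifts to the layer z and rapids to the start vertex, then G1 traces the edges. The cross-section shrinks linearly with z (the slice at the apex is degenerate and omitted).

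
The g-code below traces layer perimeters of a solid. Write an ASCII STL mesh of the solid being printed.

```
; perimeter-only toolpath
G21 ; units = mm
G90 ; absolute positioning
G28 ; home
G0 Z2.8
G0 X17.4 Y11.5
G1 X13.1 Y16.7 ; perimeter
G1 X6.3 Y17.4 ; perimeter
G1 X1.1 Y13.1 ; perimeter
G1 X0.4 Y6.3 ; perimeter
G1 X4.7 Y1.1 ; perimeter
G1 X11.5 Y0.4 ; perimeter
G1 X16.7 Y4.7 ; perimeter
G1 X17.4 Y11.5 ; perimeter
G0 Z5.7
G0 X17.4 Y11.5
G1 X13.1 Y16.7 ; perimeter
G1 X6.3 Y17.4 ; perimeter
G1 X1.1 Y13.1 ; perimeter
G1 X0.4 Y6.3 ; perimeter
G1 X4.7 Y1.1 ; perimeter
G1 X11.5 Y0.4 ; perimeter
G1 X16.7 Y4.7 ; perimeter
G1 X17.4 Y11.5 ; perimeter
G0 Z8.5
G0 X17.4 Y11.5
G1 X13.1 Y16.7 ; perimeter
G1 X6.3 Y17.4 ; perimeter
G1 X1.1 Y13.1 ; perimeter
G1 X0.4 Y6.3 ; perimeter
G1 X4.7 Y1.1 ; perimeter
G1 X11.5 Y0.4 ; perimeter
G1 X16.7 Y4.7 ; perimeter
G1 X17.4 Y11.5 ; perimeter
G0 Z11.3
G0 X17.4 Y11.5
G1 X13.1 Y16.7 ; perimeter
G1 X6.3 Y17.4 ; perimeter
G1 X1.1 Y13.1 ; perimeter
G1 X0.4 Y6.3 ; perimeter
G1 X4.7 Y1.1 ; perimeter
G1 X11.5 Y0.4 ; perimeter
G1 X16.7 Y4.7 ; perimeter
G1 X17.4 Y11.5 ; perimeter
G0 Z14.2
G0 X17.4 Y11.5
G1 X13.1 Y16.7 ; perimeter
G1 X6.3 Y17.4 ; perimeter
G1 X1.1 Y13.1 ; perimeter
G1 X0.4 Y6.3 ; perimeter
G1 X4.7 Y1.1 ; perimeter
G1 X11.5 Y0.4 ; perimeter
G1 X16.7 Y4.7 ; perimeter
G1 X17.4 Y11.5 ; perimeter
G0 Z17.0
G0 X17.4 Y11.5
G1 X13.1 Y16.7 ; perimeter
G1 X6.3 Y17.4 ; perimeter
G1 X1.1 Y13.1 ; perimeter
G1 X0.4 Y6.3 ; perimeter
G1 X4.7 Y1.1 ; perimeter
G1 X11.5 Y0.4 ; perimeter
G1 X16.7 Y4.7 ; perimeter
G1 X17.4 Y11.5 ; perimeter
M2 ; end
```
solid part
  facet normal 0.0000 0.0000 -1.0000
    outer loop
      vertex 6.3 17.4 0.0
      vertex 13.1 16.7 0.0
      vertex 17.4 11.5 0.0
    endloop
  endfacet
  facet normal 0.0000 0.0000 -1.0000
    outer loop
      vertex 1.1 13.1 0.0
      vertex 6.3 17.4 0.0
      vertex 17.4 11.5 0.0
    endloop
  endfacet
  facet normal 0.0000 0.0000 -1.0000
    outer loop
      vertex 0.4 6.3 0.0
      vertex 1.1 13.1 0.0
      vertex 17.4 11.5 0.0
    endloop
  endfacet
  facet normal 0.0000 0.0000 -1.0000
    outer loop
      vertex 4.7 1.1 0.0
      vertex 0.4 6.3 0.0
      vertex 17.4 11.5 0.0
    endloop
  endfacet
  facet normal 0.0000 0.0000 -1.0000
    outer loop
      vertex 11.5 0.4 0.0
      vertex 4.7 1.1 0.0
      vertex 17.4 11.5 0.0
    endloop
  endfacet
  facet normal 0.0000 0.0000 -1.0000
    outer loop
      vertex 16.7 4.7 0.0
      vertex 11.5 0.4 0.0
      vertex 17.4 11.5 0.0
    endloop
  endfacet
  facet normal 0.0000 0.0000 1.0000
    outer loop
      vertex 17.4 11.5 17.0
      vertex 13.1 16.7 17.0
      vertex 6.3 17.4 17.0
    endloop
  endfacet
  facet normal 0.0000 0.0000 1.0000
    outer loop
      vertex 17.4 11.5 17.0
      vertex 6.3 17.4 17.0
      vertex 1.1 13.1 17.0
    endloop
  endfacet
  facet normal 0.0000 0.0000 1.0000
    outer loop
      vertex 17.4 11.5 17.0
      vertex 1.1 13.1 17.0
      vertex 0.4 6.3 17.0
    endloop
  endfacet
  facet normal 0.0000 0.0000 1.0000
    outer loop
      vertex 17.4 11.5 17.0
      vertex 0.4 6.3 17.0
      vertex 4.7 1.1 17.0
    endloop
  endfacet
  facet normal 0.0000 0.0000 1.0000
    outer loop
      vertex 17.4 11.5 17.0
      vertex 4.7 1.1 17.0
      vertex 11.5 0.4 17.0
    endloop
  endfacet
  facet normal 0.0000 0.0000 1.0000
    outer loop
      vertex 17.4 11.5 17.0
      vertex 11.5 0.4 17.0
      vertex 16.7 4.7 17.0
    endloop
  endfacet
  facet normal 0.7706 0.6373 0.0000
    outer loop
      vertex 17.4 11.5 0.0
      vertex 13.1 16.7 0.0
      vertex 13.1 16.7 17.0
    endloop
  endfacet
  facet normal 0.7706 0.6373 0.0000
    outer loop
      vertex 17.4 11.5 0.0
      vertex 13.1 16.7 17.0
      vertex 17.4 11.5 17.0
    endloop
  endfacet
  facet normal 0.1024 0.9947 0.0000
    outer loop
      vertex 13.1 16.7 0.0
      vertex 6.3 17.4 0.0
      vertex 6.3 17.4 17.0
    endloop
  endfacet
  facet normal 0.1024 0.9947 0.0000
    outer loop
      vertex 13.1 16.7 0.0
      vertex 6.3 17.4 17.0
      vertex 13.1 16.7 17.0
    endloop
  endfacet
  facet normal -0.6373 0.7706 0.0000
    outer loop
      vertex 6.3 17.4 0.0
      vertex 1.1 13.1 0.0
      vertex 1.1 13.1 17.0
    endloop
  endfacet
  facet normal -0.6373 0.7706 0.0000
    outer loop
      vertex 6.3 17.4 0.0
      vertex 1.1 13.1 17.0
      vertex 6.3 17.4 17.0
    endloop
  endfacet
  facet normal -0.9947 0.1024 0.0000
    outer loop
      vertex 1.1 13.1 0.0
      vertex 0.4 6.3 0.0
      vertex 0.4 6.3 17.0
    endloop
  endfacet
  facet normal -0.9947 0.1024 0.0000
    outer loop
      vertex 1.1 13.1 0.0
      vertex 0.4 6.3 17.0
      vertex 1.1 13.1 17.0
    endloop
  endfacet
  facet normal -0.7706 -0.6373 0.0000
    outer loop
      vertex 0.4 6.3 0.0
      vertex 4.7 1.1 0.0
      vertex 4.7 1.1 17.0
    endloop
  endfacet
  facet normal -0.7706 -0.6373 0.0000
    outer loop
      vertex 0.4 6.3 0.0
      vertex 4.7 1.1 17.0
      vertex 0.4 6.3 17.0
    endloop
  endfacet
  facet normal -0.1024 -0.9947 0.0000
    outer loop
      vertex 4.7 1.1 0.0
      vertex 11.5 0.4 0.0
      vertex 11.5 0.4 17.0
    endloop
  endfacet
  facet normal -0.1024 -0.9947 0.0000
    outer loop
      vertex 4.7 1.1 0.0
      vertex 11.5 0.4 17.0
      vertex 4.7 1.1 17.0
    endloop
  endfacet
  facet normal 0.6373 -0.7706 0.0000
    outer loop
      vertex 11.5 0.4 0.0
      vertex 16.7 4.7 0.0
      vertex 16.7 4.7 17.0
    endloop
  endfacet
  facet normal 0.6373 -0.7706 0.0000
    outer loop
      vertex 11.5 0.4 0.0
      vertex 16.7 4.7 17.0
      vertex 11.5 0.4 17.0
    endloop
  endfacet
  facet normal 0.9947 -0.1024 0.0000
    outer loop
      vertex 16.7 4.7 0.0
      vertex 17.4 11.5 0.0
      vertex 17.4 11.5 17.0
    endloop
  endfacet
  facet normal 0.9947 -0.1024 0.0000
    outer loop
      vertex 16.7 4.7 0.0
      vertex 17.4 11.5 17.0
      vertex 16.7 4.7 17.0
    endloop
  endfacet
endsolid part

The G0 Z moves step by Δz≈2.8 mm. Every layer's G1 loop is the same polygon, so the solid is a straight extrusion of it from z=0 to z≈17. Closing with flat bottom and top caps and triangulating gives 28 facets — a regular 8-sided prism (a cylinder approximated with 8 flat sides), circumscribed radius ≈ 8.9 mm, height ≈ 17 mm.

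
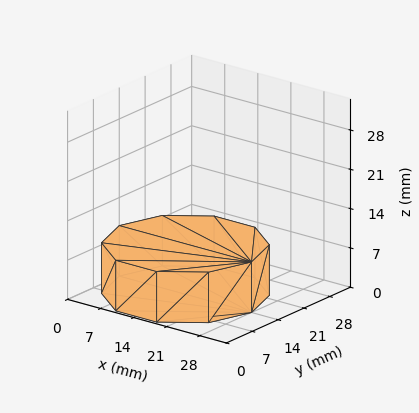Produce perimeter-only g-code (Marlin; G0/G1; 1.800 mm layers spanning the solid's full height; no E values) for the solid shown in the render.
Reading the render: the shape is a regular 10-sided prism (a cylinder approximated with 10 flat sides), circumscribed radius ≈ 14 mm, height ≈ 9 mm (dimensions read to the nearest mm from the axis ticks). For the g-code, the solid's height is divided into equal slices at the stated Δz and each level perimeter traced with G1 moves after a G0 lift.

; perimeter-only toolpath
G21 ; units = mm
G90 ; absolute positioning
G28 ; home
; layer 1
G0 Z1.800
G0 X28.000 Y14.000
G1 X25.326 Y22.229
G1 X18.326 Y27.315
G1 X9.674 Y27.315
G1 X2.674 Y22.229
G1 X0.000 Y14.000
G1 X2.674 Y5.771
G1 X9.674 Y0.685
G1 X18.326 Y0.685
G1 X25.326 Y5.771
G1 X28.000 Y14.000
; layer 2
G0 Z3.600
G0 X28.000 Y14.000
G1 X25.326 Y22.229
G1 X18.326 Y27.315
G1 X9.674 Y27.315
G1 X2.674 Y22.229
G1 X0.000 Y14.000
G1 X2.674 Y5.771
G1 X9.674 Y0.685
G1 X18.326 Y0.685
G1 X25.326 Y5.771
G1 X28.000 Y14.000
; layer 3
G0 Z5.400
G0 X28.000 Y14.000
G1 X25.326 Y22.229
G1 X18.326 Y27.315
G1 X9.674 Y27.315
G1 X2.674 Y22.229
G1 X0.000 Y14.000
G1 X2.674 Y5.771
G1 X9.674 Y0.685
G1 X18.326 Y0.685
G1 X25.326 Y5.771
G1 X28.000 Y14.000
; layer 4
G0 Z7.200
G0 X28.000 Y14.000
G1 X25.326 Y22.229
G1 X18.326 Y27.315
G1 X9.674 Y27.315
G1 X2.674 Y22.229
G1 X0.000 Y14.000
G1 X2.674 Y5.771
G1 X9.674 Y0.685
G1 X18.326 Y0.685
G1 X25.326 Y5.771
G1 X28.000 Y14.000
; layer 5
G0 Z9.000
G0 X28.000 Y14.000
G1 X25.326 Y22.229
G1 X18.326 Y27.315
G1 X9.674 Y27.315
G1 X2.674 Y22.229
G1 X0.000 Y14.000
G1 X2.674 Y5.771
G1 X9.674 Y0.685
G1 X18.326 Y0.685
G1 X25.326 Y5.771
G1 X28.000 Y14.000
M2 ; end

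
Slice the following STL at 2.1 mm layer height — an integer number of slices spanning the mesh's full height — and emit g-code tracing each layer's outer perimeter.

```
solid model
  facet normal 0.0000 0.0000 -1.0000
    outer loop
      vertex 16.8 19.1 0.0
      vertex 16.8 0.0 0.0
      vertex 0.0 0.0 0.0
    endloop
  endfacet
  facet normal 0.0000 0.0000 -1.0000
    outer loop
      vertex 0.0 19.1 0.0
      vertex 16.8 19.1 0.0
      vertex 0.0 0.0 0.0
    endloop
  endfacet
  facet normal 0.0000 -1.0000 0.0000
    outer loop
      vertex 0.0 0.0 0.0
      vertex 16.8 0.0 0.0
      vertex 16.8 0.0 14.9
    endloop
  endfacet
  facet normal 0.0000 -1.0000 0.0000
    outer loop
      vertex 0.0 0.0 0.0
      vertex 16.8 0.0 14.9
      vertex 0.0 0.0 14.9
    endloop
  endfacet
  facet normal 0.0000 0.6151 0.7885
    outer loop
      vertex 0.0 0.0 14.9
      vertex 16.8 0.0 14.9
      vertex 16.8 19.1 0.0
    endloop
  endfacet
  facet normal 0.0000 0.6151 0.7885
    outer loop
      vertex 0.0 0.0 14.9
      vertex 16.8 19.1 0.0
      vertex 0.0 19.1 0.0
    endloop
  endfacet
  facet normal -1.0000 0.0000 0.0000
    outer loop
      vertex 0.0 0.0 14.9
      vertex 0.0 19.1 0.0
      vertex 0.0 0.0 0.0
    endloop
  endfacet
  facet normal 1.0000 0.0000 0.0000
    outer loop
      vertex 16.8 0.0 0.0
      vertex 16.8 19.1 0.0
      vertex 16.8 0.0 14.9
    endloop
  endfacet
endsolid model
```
; perimeter-only toolpath
G21 ; units = mm
G90 ; absolute positioning
G28 ; home
; layer 1
G0 Z2.1
G0 X0.0 Y0.0
G1 X16.8 Y0.0
G1 X16.8 Y16.4
G1 X0.0 Y16.4
G1 X0.0 Y0.0
; layer 2
G0 Z4.3
G0 X0.0 Y0.0
G1 X16.8 Y0.0
G1 X16.8 Y13.6
G1 X0.0 Y13.6
G1 X0.0 Y0.0
; layer 3
G0 Z6.4
G0 X0.0 Y0.0
G1 X16.8 Y0.0
G1 X16.8 Y10.9
G1 X0.0 Y10.9
G1 X0.0 Y0.0
; layer 4
G0 Z8.5
G0 X0.0 Y0.0
G1 X16.8 Y0.0
G1 X16.8 Y8.2
G1 X0.0 Y8.2
G1 X0.0 Y0.0
; layer 5
G0 Z10.6
G0 X0.0 Y0.0
G1 X16.8 Y0.0
G1 X16.8 Y5.5
G1 X0.0 Y5.5
G1 X0.0 Y0.0
; layer 6
G0 Z12.8
G0 X0.0 Y0.0
G1 X16.8 Y0.0
G1 X16.8 Y2.7
G1 X0.0 Y2.7
G1 X0.0 Y0.0
M2 ; end

The solid is a wedge (ramp): 16.8 × 19.1 mm base, rising to 14.9 mm along the y=0 edge and sloping linearly to z=0 at y=19.1. Slicing at Δz = 2.1 mm — 7 equal slices spanning the solid's height, so layer i sits at z = i·h/7 — gives 6 non-empty perimeters. Each is a 4-segment closed polygon; G0 lifts to the layer z and rapids to the start vertex, then G1 traces the edges. The cross-section shrinks linearly with z (the slice at the apex is degenerate and omitted).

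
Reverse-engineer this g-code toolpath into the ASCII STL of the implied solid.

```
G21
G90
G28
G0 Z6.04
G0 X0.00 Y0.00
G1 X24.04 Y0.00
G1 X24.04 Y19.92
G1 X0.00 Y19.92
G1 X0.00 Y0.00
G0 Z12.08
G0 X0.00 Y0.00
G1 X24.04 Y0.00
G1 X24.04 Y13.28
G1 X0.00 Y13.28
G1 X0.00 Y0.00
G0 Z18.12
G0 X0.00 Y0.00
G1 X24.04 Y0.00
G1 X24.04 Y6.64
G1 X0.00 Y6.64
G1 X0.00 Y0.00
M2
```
solid part
  facet normal 0.0000 0.0000 -1.0000
    outer loop
      vertex 24.04 26.56 0.00
      vertex 24.04 0.00 0.00
      vertex 0.00 0.00 0.00
    endloop
  endfacet
  facet normal 0.0000 0.0000 -1.0000
    outer loop
      vertex 0.00 26.56 0.00
      vertex 24.04 26.56 0.00
      vertex 0.00 0.00 0.00
    endloop
  endfacet
  facet normal 0.0000 -1.0000 0.0000
    outer loop
      vertex 0.00 0.00 0.00
      vertex 24.04 0.00 0.00
      vertex 24.04 0.00 24.16
    endloop
  endfacet
  facet normal 0.0000 -1.0000 0.0000
    outer loop
      vertex 0.00 0.00 0.00
      vertex 24.04 0.00 24.16
      vertex 0.00 0.00 24.16
    endloop
  endfacet
  facet normal 0.0000 0.6729 0.7397
    outer loop
      vertex 0.00 0.00 24.16
      vertex 24.04 0.00 24.16
      vertex 24.04 26.56 0.00
    endloop
  endfacet
  facet normal 0.0000 0.6729 0.7397
    outer loop
      vertex 0.00 0.00 24.16
      vertex 24.04 26.56 0.00
      vertex 0.00 26.56 0.00
    endloop
  endfacet
  facet normal -1.0000 0.0000 0.0000
    outer loop
      vertex 0.00 0.00 24.16
      vertex 0.00 26.56 0.00
      vertex 0.00 0.00 0.00
    endloop
  endfacet
  facet normal 1.0000 0.0000 0.0000
    outer loop
      vertex 24.04 0.00 0.00
      vertex 24.04 26.56 0.00
      vertex 24.04 0.00 24.16
    endloop
  endfacet
endsolid part

The G0 Z moves step by Δz≈6.04 mm. The G1 loops shrink linearly with z, so the solid tapers from its base footprint up to z≈24.2. Closing with a flat bottom cap and the tapered top and triangulating gives 8 facets — a wedge (ramp): 24 × 26.6 mm base, rising to 24.2 mm along the y=0 edge and sloping linearly to z=0 at y=26.6.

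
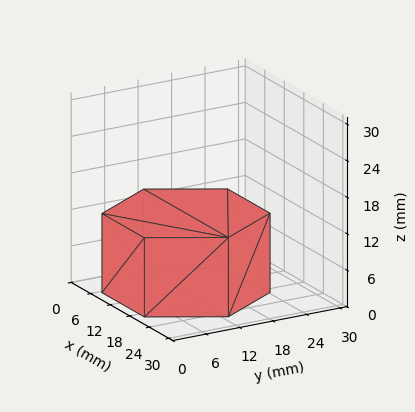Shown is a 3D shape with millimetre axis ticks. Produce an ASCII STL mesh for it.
Reading the render: the shape is a regular 6-sided prism (a cylinder approximated with 6 flat sides), circumscribed radius ≈ 13 mm, height ≈ 13 mm (dimensions read to the nearest mm from the axis ticks). For the STL, each face is triangulated and given an outward normal.

solid part
  facet normal 0.0000 0.0000 -1.0000
    outer loop
      vertex 6.50 24.26 0.00
      vertex 19.50 24.26 0.00
      vertex 26.00 13.00 0.00
    endloop
  endfacet
  facet normal 0.0000 0.0000 -1.0000
    outer loop
      vertex 0.00 13.00 0.00
      vertex 6.50 24.26 0.00
      vertex 26.00 13.00 0.00
    endloop
  endfacet
  facet normal 0.0000 0.0000 -1.0000
    outer loop
      vertex 6.50 1.74 0.00
      vertex 0.00 13.00 0.00
      vertex 26.00 13.00 0.00
    endloop
  endfacet
  facet normal 0.0000 0.0000 -1.0000
    outer loop
      vertex 19.50 1.74 0.00
      vertex 6.50 1.74 0.00
      vertex 26.00 13.00 0.00
    endloop
  endfacet
  facet normal 0.0000 0.0000 1.0000
    outer loop
      vertex 26.00 13.00 13.00
      vertex 19.50 24.26 13.00
      vertex 6.50 24.26 13.00
    endloop
  endfacet
  facet normal 0.0000 0.0000 1.0000
    outer loop
      vertex 26.00 13.00 13.00
      vertex 6.50 24.26 13.00
      vertex 0.00 13.00 13.00
    endloop
  endfacet
  facet normal 0.0000 0.0000 1.0000
    outer loop
      vertex 26.00 13.00 13.00
      vertex 0.00 13.00 13.00
      vertex 6.50 1.74 13.00
    endloop
  endfacet
  facet normal 0.0000 0.0000 1.0000
    outer loop
      vertex 26.00 13.00 13.00
      vertex 6.50 1.74 13.00
      vertex 19.50 1.74 13.00
    endloop
  endfacet
  facet normal 0.8661 0.4999 0.0000
    outer loop
      vertex 26.00 13.00 0.00
      vertex 19.50 24.26 0.00
      vertex 19.50 24.26 13.00
    endloop
  endfacet
  facet normal 0.8661 0.4999 0.0000
    outer loop
      vertex 26.00 13.00 0.00
      vertex 19.50 24.26 13.00
      vertex 26.00 13.00 13.00
    endloop
  endfacet
  facet normal 0.0000 1.0000 0.0000
    outer loop
      vertex 19.50 24.26 0.00
      vertex 6.50 24.26 0.00
      vertex 6.50 24.26 13.00
    endloop
  endfacet
  facet normal 0.0000 1.0000 0.0000
    outer loop
      vertex 19.50 24.26 0.00
      vertex 6.50 24.26 13.00
      vertex 19.50 24.26 13.00
    endloop
  endfacet
  facet normal -0.8661 0.4999 0.0000
    outer loop
      vertex 6.50 24.26 0.00
      vertex 0.00 13.00 0.00
      vertex 0.00 13.00 13.00
    endloop
  endfacet
  facet normal -0.8661 0.4999 0.0000
    outer loop
      vertex 6.50 24.26 0.00
      vertex 0.00 13.00 13.00
      vertex 6.50 24.26 13.00
    endloop
  endfacet
  facet normal -0.8661 -0.4999 0.0000
    outer loop
      vertex 0.00 13.00 0.00
      vertex 6.50 1.74 0.00
      vertex 6.50 1.74 13.00
    endloop
  endfacet
  facet normal -0.8661 -0.4999 0.0000
    outer loop
      vertex 0.00 13.00 0.00
      vertex 6.50 1.74 13.00
      vertex 0.00 13.00 13.00
    endloop
  endfacet
  facet normal 0.0000 -1.0000 0.0000
    outer loop
      vertex 6.50 1.74 0.00
      vertex 19.50 1.74 0.00
      vertex 19.50 1.74 13.00
    endloop
  endfacet
  facet normal 0.0000 -1.0000 0.0000
    outer loop
      vertex 6.50 1.74 0.00
      vertex 19.50 1.74 13.00
      vertex 6.50 1.74 13.00
    endloop
  endfacet
  facet normal 0.8661 -0.4999 0.0000
    outer loop
      vertex 19.50 1.74 0.00
      vertex 26.00 13.00 0.00
      vertex 26.00 13.00 13.00
    endloop
  endfacet
  facet normal 0.8661 -0.4999 0.0000
    outer loop
      vertex 19.50 1.74 0.00
      vertex 26.00 13.00 13.00
      vertex 19.50 1.74 13.00
    endloop
  endfacet
endsolid part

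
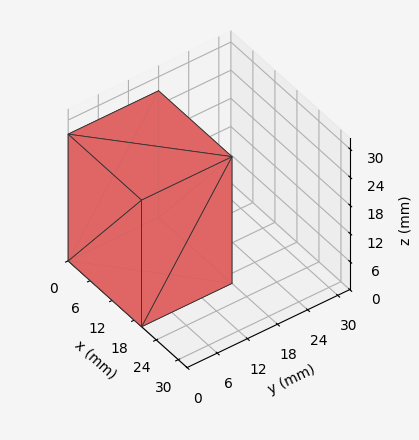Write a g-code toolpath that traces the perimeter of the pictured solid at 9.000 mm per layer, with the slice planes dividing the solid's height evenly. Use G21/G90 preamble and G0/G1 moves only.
Reading the render: the shape is a rectangular box, roughly 20 × 18 mm footprint and 27 mm tall (dimensions read to the nearest mm from the axis ticks). For the g-code, the solid's height is divided into equal slices at the stated Δz and each level perimeter traced with G1 moves after a G0 lift.

; perimeter-only toolpath
G21 ; units = mm
G90 ; absolute positioning
G28 ; home
; layer 1
G0 Z9.000
G0 X0.000 Y0.000
G1 X20.000 Y0.000
G1 X20.000 Y18.000
G1 X0.000 Y18.000
G1 X0.000 Y0.000
; layer 2
G0 Z18.000
G0 X0.000 Y0.000
G1 X20.000 Y0.000
G1 X20.000 Y18.000
G1 X0.000 Y18.000
G1 X0.000 Y0.000
; layer 3
G0 Z27.000
G0 X0.000 Y0.000
G1 X20.000 Y0.000
G1 X20.000 Y18.000
G1 X0.000 Y18.000
G1 X0.000 Y0.000
M2 ; end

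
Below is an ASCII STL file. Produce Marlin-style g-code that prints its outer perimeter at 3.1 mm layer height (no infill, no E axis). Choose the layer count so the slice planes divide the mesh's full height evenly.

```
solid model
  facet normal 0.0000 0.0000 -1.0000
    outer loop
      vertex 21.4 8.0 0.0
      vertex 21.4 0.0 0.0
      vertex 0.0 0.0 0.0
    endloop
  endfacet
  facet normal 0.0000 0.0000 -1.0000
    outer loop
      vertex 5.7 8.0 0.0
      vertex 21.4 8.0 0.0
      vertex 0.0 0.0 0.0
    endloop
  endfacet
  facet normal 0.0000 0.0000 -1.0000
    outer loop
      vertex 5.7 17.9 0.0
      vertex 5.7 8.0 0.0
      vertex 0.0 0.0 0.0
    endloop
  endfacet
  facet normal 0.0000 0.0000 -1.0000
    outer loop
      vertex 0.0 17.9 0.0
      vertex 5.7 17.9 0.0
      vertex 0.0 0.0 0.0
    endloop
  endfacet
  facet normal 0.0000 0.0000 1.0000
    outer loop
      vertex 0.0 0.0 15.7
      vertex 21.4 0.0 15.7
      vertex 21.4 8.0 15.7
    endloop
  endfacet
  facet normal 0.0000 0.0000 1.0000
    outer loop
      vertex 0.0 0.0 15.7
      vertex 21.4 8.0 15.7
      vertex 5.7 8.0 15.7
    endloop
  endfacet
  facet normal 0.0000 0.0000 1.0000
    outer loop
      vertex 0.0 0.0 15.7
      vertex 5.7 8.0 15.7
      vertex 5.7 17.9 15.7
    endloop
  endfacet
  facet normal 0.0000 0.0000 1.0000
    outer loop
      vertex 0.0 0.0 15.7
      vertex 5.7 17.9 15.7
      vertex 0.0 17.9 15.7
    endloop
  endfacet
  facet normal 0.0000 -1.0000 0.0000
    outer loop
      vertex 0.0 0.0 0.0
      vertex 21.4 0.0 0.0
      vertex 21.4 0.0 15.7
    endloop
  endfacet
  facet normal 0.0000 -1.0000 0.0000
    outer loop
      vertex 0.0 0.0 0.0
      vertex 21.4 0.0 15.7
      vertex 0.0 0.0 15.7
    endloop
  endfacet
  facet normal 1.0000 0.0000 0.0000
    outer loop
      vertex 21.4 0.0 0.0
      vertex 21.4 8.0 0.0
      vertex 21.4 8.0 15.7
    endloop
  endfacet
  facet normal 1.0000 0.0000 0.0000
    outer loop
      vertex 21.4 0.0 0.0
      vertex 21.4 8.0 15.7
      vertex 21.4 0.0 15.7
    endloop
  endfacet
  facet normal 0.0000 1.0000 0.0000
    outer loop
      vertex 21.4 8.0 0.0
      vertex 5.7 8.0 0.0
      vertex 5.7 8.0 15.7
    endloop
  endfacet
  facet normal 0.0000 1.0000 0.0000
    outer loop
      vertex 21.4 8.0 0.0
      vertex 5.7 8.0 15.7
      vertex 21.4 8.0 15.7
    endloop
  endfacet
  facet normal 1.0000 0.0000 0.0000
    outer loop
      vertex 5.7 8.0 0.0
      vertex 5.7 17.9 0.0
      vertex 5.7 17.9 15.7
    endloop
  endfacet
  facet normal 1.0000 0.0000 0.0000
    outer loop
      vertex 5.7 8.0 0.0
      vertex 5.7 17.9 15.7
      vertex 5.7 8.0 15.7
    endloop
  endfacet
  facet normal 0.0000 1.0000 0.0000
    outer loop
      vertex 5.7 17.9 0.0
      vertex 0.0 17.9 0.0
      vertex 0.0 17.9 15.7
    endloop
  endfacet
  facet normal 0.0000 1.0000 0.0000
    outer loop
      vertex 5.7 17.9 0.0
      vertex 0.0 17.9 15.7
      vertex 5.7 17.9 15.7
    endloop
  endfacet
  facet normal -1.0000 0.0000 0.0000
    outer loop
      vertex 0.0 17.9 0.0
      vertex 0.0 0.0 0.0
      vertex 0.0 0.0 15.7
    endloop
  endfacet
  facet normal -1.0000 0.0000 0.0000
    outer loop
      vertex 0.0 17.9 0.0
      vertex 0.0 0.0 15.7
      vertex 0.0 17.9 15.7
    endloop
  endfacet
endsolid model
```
; perimeter-only toolpath
G21 ; units = mm
G90 ; absolute positioning
G28 ; home
; layer 1
G0 Z3.1
G0 X0.0 Y0.0
G1 X21.4 Y0.0
G1 X21.4 Y8.0
G1 X5.7 Y8.0
G1 X5.7 Y17.9
G1 X0.0 Y17.9
G1 X0.0 Y0.0
; layer 2
G0 Z6.3
G0 X0.0 Y0.0
G1 X21.4 Y0.0
G1 X21.4 Y8.0
G1 X5.7 Y8.0
G1 X5.7 Y17.9
G1 X0.0 Y17.9
G1 X0.0 Y0.0
; layer 3
G0 Z9.4
G0 X0.0 Y0.0
G1 X21.4 Y0.0
G1 X21.4 Y8.0
G1 X5.7 Y8.0
G1 X5.7 Y17.9
G1 X0.0 Y17.9
G1 X0.0 Y0.0
; layer 4
G0 Z12.6
G0 X0.0 Y0.0
G1 X21.4 Y0.0
G1 X21.4 Y8.0
G1 X5.7 Y8.0
G1 X5.7 Y17.9
G1 X0.0 Y17.9
G1 X0.0 Y0.0
; layer 5
G0 Z15.7
G0 X0.0 Y0.0
G1 X21.4 Y0.0
G1 X21.4 Y8.0
G1 X5.7 Y8.0
G1 X5.7 Y17.9
G1 X0.0 Y17.9
G1 X0.0 Y0.0
M2 ; end

The solid is an L-shaped prism: outer 21.4 × 17.9 mm, arm thicknesses ≈ 8 mm (horizontal) and 5.7 mm (vertical), extruded 15.7 mm in z. Slicing at Δz = 3.1 mm — 5 equal slices spanning the solid's height, so layer i sits at z = i·h/5 — gives 5 non-empty perimeters. Each is a 6-segment closed polygon; G0 lifts to the layer z and rapids to the start vertex, then G1 traces the edges.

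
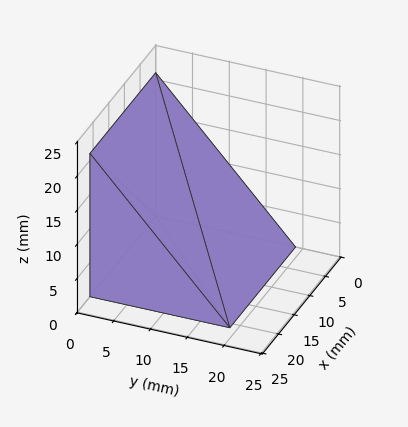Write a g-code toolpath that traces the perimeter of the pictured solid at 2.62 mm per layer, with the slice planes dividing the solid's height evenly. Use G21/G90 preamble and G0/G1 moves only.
Reading the render: the shape is a wedge (ramp): 21 × 19 mm base, rising to 21 mm along the y=0 edge and sloping linearly to z=0 at y=19 (dimensions read to the nearest mm from the axis ticks). For the g-code, the solid's height is divided into equal slices at the stated Δz and each level perimeter traced with G1 moves after a G0 lift.

; perimeter-only toolpath
G21 ; units = mm
G90 ; absolute positioning
G28 ; home
; layer 1
G0 Z2.62
G0 X0.00 Y0.00
G1 X21.00 Y0.00
G1 X21.00 Y16.62
G1 X0.00 Y16.62
G1 X0.00 Y0.00
; layer 2
G0 Z5.25
G0 X0.00 Y0.00
G1 X21.00 Y0.00
G1 X21.00 Y14.25
G1 X0.00 Y14.25
G1 X0.00 Y0.00
; layer 3
G0 Z7.88
G0 X0.00 Y0.00
G1 X21.00 Y0.00
G1 X21.00 Y11.88
G1 X0.00 Y11.88
G1 X0.00 Y0.00
; layer 4
G0 Z10.50
G0 X0.00 Y0.00
G1 X21.00 Y0.00
G1 X21.00 Y9.50
G1 X0.00 Y9.50
G1 X0.00 Y0.00
; layer 5
G0 Z13.12
G0 X0.00 Y0.00
G1 X21.00 Y0.00
G1 X21.00 Y7.12
G1 X0.00 Y7.12
G1 X0.00 Y0.00
; layer 6
G0 Z15.75
G0 X0.00 Y0.00
G1 X21.00 Y0.00
G1 X21.00 Y4.75
G1 X0.00 Y4.75
G1 X0.00 Y0.00
; layer 7
G0 Z18.38
G0 X0.00 Y0.00
G1 X21.00 Y0.00
G1 X21.00 Y2.38
G1 X0.00 Y2.38
G1 X0.00 Y0.00
M2 ; end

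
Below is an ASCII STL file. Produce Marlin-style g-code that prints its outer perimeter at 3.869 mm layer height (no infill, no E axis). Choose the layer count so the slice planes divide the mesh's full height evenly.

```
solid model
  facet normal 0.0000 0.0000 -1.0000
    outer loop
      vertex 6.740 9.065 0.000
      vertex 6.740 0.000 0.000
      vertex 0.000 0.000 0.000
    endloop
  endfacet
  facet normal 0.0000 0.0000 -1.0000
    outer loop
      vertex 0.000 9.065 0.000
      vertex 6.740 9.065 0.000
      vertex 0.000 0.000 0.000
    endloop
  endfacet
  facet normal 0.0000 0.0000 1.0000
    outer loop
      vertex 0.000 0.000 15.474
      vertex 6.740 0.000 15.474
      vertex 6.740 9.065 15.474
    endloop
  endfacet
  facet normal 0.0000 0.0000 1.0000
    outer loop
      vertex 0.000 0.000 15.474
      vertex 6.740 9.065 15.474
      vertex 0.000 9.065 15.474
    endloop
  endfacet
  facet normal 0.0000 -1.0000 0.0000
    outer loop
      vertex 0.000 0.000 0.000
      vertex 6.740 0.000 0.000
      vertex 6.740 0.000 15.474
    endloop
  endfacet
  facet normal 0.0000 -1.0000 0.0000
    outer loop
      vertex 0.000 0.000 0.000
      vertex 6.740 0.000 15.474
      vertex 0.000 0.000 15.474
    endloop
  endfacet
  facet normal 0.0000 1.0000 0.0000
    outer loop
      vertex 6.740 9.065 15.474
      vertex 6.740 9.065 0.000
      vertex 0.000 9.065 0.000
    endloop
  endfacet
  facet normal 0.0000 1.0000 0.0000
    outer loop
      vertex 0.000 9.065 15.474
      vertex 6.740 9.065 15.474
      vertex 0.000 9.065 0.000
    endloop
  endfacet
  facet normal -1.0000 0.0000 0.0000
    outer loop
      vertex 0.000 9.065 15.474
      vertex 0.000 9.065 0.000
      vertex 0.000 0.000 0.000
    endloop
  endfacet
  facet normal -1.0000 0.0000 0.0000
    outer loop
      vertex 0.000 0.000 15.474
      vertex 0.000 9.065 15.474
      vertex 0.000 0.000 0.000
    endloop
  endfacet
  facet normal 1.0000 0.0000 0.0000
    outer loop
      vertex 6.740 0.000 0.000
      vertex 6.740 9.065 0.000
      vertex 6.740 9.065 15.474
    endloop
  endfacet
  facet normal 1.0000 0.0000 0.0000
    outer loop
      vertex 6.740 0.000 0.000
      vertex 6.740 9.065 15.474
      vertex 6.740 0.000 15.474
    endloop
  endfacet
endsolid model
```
; perimeter-only toolpath
G21 ; units = mm
G90 ; absolute positioning
G28 ; home
; layer 1
G0 Z3.869
G0 X0.000 Y0.000
G1 X6.740 Y0.000
G1 X6.740 Y9.065
G1 X0.000 Y9.065
G1 X0.000 Y0.000
; layer 2
G0 Z7.737
G0 X0.000 Y0.000
G1 X6.740 Y0.000
G1 X6.740 Y9.065
G1 X0.000 Y9.065
G1 X0.000 Y0.000
; layer 3
G0 Z11.605
G0 X0.000 Y0.000
G1 X6.740 Y0.000
G1 X6.740 Y9.065
G1 X0.000 Y9.065
G1 X0.000 Y0.000
; layer 4
G0 Z15.474
G0 X0.000 Y0.000
G1 X6.740 Y0.000
G1 X6.740 Y9.065
G1 X0.000 Y9.065
G1 X0.000 Y0.000
M2 ; end

The solid is a rectangular box, roughly 6.74 × 9.06 mm footprint and 15.5 mm tall. Slicing at Δz = 3.869 mm — 4 equal slices spanning the solid's height, so layer i sits at z = i·h/4 — gives 4 non-empty perimeters. Each is a 4-segment closed polygon; G0 lifts to the layer z and rapids to the start vertex, then G1 traces the edges.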